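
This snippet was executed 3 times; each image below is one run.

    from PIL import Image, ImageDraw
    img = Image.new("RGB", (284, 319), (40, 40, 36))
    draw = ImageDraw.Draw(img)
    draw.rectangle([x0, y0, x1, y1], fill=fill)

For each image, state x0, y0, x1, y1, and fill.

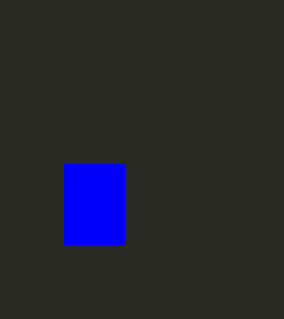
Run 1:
x0 = 64
y0 = 164
x1 = 124
y1 = 244
fill = 'blue'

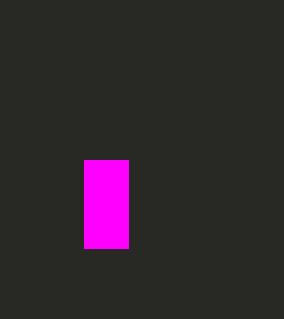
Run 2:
x0 = 84, y0 = 160, x1 = 128, y1 = 248, fill = 'magenta'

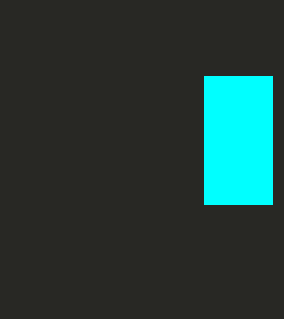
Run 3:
x0 = 204, y0 = 76, x1 = 272, y1 = 204, fill = 'cyan'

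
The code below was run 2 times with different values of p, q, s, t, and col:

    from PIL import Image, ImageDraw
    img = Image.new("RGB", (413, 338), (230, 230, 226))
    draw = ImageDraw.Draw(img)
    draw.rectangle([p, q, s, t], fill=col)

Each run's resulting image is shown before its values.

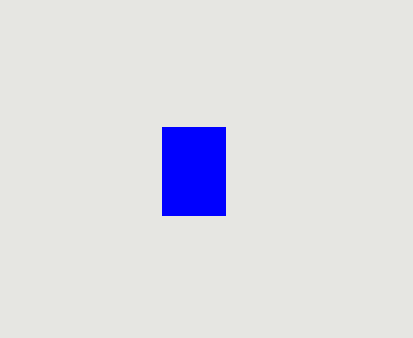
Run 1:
p = 162; q = 127; s = 225; t = 215; col = 'blue'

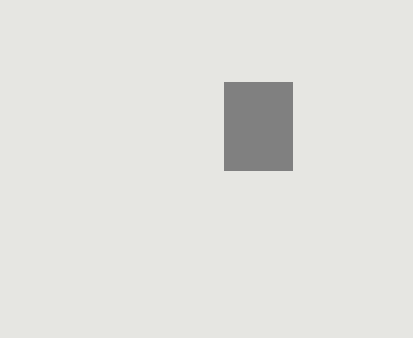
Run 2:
p = 224, q = 82, s = 292, t = 170, col = 'gray'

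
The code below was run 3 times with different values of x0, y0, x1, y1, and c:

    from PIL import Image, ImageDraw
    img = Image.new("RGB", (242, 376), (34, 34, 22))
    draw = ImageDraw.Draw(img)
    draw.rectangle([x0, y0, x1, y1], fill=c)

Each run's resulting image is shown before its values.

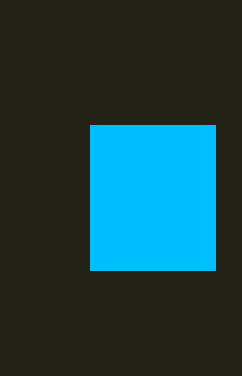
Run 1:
x0 = 90, y0 = 125, x1 = 215, y1 = 270, c = 'deepskyblue'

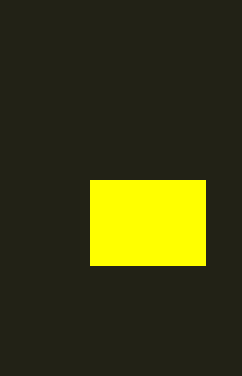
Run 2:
x0 = 90
y0 = 180
x1 = 205
y1 = 265
c = 'yellow'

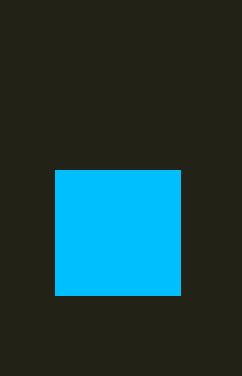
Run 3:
x0 = 55, y0 = 170, x1 = 180, y1 = 295, c = 'deepskyblue'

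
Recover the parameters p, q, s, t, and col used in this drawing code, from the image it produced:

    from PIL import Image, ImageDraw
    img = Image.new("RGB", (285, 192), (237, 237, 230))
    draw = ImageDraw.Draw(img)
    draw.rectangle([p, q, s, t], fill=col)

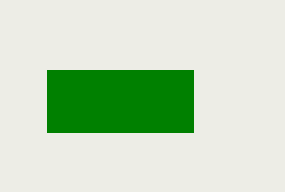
p = 47, q = 70, s = 193, t = 132, col = 'green'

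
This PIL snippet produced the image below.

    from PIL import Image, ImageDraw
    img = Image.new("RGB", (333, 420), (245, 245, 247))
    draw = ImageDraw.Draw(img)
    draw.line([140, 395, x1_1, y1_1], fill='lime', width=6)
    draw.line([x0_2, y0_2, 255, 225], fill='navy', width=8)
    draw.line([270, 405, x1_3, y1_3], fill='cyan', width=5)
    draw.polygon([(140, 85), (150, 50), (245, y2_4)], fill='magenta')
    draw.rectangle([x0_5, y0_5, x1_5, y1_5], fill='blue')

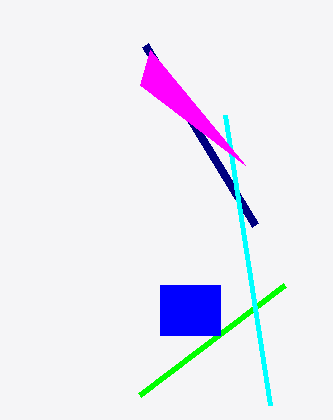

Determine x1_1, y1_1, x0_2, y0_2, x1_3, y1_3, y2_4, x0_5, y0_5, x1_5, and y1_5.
x1_1 = 285, y1_1 = 285, x0_2 = 145, y0_2 = 45, x1_3 = 225, y1_3 = 115, y2_4 = 165, x0_5 = 160, y0_5 = 285, x1_5 = 220, y1_5 = 335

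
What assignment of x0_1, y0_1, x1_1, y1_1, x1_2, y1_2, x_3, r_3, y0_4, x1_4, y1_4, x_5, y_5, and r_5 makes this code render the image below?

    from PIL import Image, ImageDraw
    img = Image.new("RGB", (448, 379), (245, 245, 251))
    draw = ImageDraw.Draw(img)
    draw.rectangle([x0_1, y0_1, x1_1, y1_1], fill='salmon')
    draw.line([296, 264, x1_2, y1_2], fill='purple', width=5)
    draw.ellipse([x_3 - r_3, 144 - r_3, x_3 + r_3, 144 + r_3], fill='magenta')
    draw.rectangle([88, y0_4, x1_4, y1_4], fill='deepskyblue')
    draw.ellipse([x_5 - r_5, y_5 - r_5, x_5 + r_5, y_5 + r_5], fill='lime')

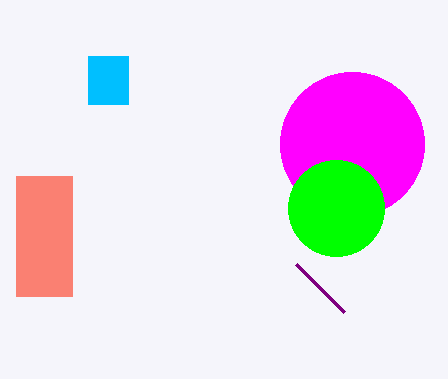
x0_1 = 16; y0_1 = 176; x1_1 = 72; y1_1 = 296; x1_2 = 344; y1_2 = 312; x_3 = 352; r_3 = 72; y0_4 = 56; x1_4 = 128; y1_4 = 104; x_5 = 336; y_5 = 208; r_5 = 48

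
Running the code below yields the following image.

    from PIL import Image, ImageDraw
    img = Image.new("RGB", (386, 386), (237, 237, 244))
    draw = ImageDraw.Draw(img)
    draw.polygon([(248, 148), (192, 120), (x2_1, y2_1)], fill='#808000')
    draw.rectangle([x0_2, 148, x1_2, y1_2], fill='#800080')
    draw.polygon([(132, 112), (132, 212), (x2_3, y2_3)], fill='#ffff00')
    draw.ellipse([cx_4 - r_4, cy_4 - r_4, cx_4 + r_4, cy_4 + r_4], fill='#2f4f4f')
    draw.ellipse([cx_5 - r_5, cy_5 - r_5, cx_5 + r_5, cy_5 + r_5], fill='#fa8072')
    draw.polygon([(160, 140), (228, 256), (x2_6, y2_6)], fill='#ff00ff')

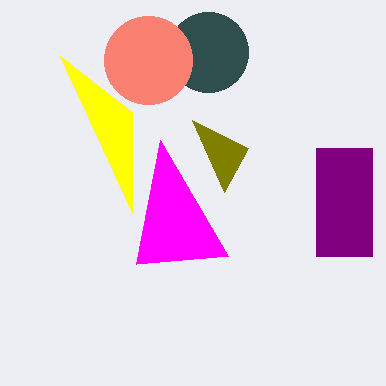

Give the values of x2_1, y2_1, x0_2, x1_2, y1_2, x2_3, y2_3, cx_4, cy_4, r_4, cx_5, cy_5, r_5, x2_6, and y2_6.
x2_1 = 224, y2_1 = 192, x0_2 = 316, x1_2 = 372, y1_2 = 256, x2_3 = 60, y2_3 = 56, cx_4 = 208, cy_4 = 52, r_4 = 40, cx_5 = 148, cy_5 = 60, r_5 = 44, x2_6 = 136, y2_6 = 264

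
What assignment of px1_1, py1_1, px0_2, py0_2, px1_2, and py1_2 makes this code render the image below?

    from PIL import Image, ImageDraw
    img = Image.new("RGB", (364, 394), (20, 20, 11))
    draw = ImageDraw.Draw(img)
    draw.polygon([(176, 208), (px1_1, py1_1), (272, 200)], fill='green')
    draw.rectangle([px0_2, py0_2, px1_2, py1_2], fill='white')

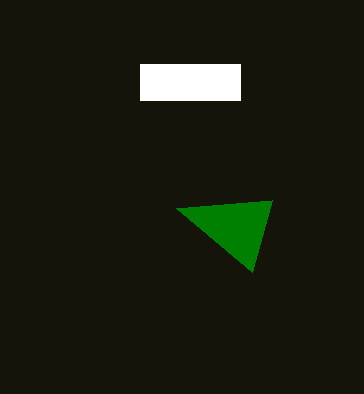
px1_1 = 252, py1_1 = 272, px0_2 = 140, py0_2 = 64, px1_2 = 240, py1_2 = 100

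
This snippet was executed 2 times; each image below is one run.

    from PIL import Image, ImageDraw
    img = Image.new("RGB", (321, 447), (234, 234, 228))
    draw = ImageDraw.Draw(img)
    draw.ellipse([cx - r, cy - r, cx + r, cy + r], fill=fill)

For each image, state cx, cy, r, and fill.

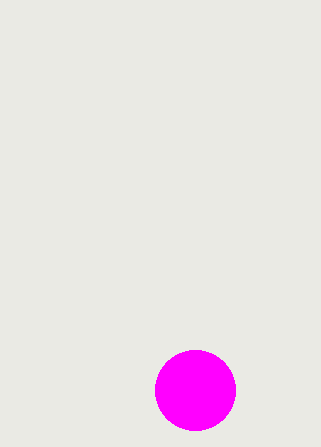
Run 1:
cx = 195, cy = 390, r = 40, fill = 'magenta'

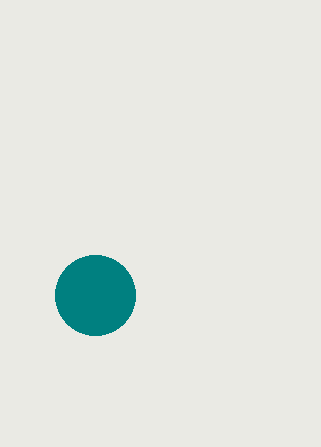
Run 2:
cx = 95, cy = 295, r = 40, fill = 'teal'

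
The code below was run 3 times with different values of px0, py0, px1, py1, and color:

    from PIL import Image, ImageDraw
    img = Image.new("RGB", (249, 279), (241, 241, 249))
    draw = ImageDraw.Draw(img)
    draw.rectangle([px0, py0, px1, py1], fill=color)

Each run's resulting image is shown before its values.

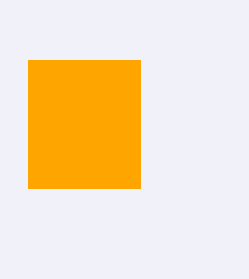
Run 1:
px0 = 28
py0 = 60
px1 = 140
py1 = 188
color = 'orange'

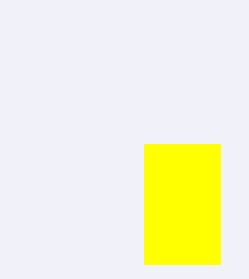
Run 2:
px0 = 144; py0 = 144; px1 = 220; py1 = 264; color = 'yellow'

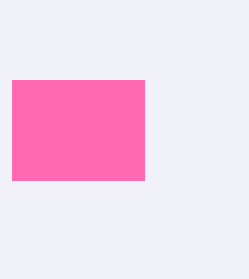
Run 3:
px0 = 12, py0 = 80, px1 = 144, py1 = 180, color = 'hotpink'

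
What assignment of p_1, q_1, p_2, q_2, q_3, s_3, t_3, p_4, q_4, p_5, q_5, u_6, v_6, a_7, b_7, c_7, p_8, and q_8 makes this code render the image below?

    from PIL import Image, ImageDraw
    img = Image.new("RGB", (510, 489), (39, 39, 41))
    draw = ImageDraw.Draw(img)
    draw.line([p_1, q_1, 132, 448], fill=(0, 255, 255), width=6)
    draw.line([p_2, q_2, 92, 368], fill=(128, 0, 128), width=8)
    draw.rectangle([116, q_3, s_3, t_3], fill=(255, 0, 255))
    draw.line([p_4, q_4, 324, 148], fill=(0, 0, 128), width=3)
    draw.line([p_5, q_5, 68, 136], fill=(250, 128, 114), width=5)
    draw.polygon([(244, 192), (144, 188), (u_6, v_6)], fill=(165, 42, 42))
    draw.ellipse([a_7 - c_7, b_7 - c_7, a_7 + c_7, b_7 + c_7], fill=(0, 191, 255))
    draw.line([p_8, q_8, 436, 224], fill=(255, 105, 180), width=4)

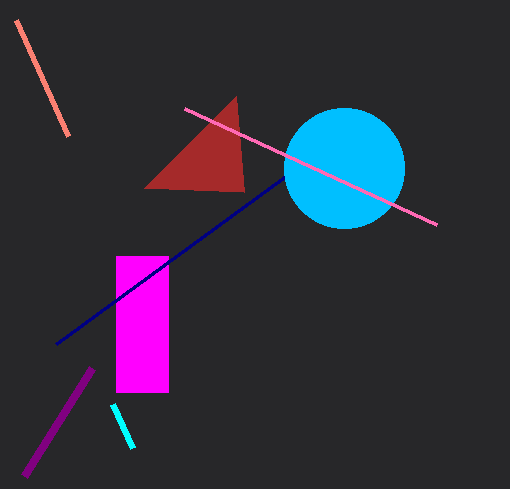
p_1 = 112
q_1 = 404
p_2 = 24
q_2 = 476
q_3 = 256
s_3 = 168
t_3 = 392
p_4 = 56
q_4 = 344
p_5 = 16
q_5 = 20
u_6 = 236
v_6 = 96
a_7 = 344
b_7 = 168
c_7 = 60
p_8 = 184
q_8 = 108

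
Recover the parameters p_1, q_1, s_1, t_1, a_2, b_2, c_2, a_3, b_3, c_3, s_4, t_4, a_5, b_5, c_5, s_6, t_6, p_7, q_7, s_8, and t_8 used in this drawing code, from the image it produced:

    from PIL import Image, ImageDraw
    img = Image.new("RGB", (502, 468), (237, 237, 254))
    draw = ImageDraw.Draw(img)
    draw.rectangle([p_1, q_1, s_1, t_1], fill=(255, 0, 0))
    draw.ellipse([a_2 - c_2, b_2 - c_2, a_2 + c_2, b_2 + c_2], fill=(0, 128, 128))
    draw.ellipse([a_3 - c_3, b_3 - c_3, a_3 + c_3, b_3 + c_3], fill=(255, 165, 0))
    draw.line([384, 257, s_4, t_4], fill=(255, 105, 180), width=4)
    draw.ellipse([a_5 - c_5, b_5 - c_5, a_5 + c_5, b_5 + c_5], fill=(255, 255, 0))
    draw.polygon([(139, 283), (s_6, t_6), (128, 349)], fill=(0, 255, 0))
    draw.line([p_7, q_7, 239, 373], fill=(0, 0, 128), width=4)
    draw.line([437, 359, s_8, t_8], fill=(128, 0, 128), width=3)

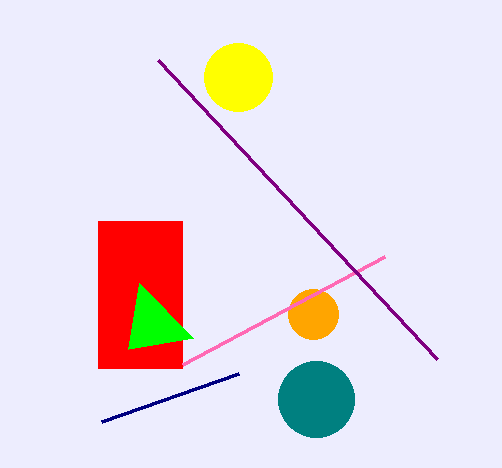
p_1 = 98; q_1 = 221; s_1 = 182; t_1 = 368; a_2 = 316; b_2 = 399; c_2 = 38; a_3 = 313; b_3 = 314; c_3 = 25; s_4 = 182; t_4 = 365; a_5 = 238; b_5 = 77; c_5 = 34; s_6 = 193; t_6 = 338; p_7 = 102; q_7 = 421; s_8 = 158; t_8 = 60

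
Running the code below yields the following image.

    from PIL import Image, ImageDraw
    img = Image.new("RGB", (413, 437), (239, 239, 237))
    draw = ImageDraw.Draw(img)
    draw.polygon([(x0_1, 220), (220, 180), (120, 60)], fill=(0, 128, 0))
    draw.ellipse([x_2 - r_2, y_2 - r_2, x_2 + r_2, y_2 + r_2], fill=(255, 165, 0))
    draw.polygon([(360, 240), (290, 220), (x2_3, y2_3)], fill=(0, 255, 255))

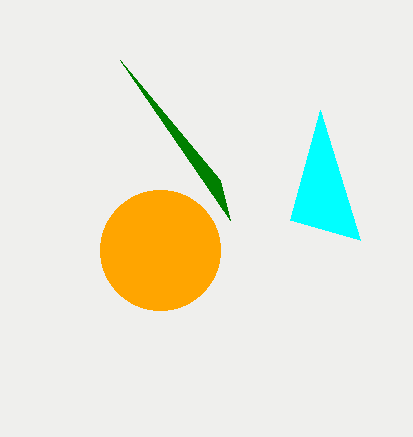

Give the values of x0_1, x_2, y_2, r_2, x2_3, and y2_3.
x0_1 = 230
x_2 = 160
y_2 = 250
r_2 = 60
x2_3 = 320
y2_3 = 110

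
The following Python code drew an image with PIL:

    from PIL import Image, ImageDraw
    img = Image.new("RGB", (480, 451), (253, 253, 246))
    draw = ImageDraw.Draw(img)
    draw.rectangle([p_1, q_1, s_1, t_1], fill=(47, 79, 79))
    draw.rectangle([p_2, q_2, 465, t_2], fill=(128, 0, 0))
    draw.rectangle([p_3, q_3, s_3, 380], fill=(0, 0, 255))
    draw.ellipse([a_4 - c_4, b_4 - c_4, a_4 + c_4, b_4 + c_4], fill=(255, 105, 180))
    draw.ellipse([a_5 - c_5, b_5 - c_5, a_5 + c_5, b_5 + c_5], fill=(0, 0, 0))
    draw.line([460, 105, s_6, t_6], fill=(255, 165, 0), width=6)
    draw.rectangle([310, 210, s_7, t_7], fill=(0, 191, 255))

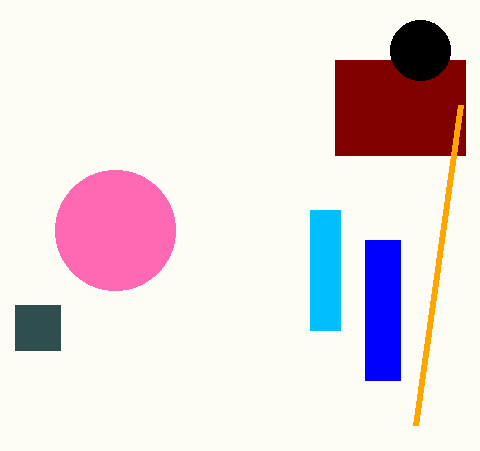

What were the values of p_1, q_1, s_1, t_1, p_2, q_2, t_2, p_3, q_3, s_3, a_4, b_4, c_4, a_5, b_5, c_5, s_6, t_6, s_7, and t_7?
p_1 = 15
q_1 = 305
s_1 = 60
t_1 = 350
p_2 = 335
q_2 = 60
t_2 = 155
p_3 = 365
q_3 = 240
s_3 = 400
a_4 = 115
b_4 = 230
c_4 = 60
a_5 = 420
b_5 = 50
c_5 = 30
s_6 = 415
t_6 = 425
s_7 = 340
t_7 = 330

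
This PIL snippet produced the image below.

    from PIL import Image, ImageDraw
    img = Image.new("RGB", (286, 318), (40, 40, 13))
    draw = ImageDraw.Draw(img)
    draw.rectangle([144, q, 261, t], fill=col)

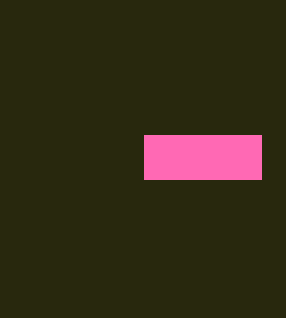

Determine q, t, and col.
q = 135
t = 179
col = 'hotpink'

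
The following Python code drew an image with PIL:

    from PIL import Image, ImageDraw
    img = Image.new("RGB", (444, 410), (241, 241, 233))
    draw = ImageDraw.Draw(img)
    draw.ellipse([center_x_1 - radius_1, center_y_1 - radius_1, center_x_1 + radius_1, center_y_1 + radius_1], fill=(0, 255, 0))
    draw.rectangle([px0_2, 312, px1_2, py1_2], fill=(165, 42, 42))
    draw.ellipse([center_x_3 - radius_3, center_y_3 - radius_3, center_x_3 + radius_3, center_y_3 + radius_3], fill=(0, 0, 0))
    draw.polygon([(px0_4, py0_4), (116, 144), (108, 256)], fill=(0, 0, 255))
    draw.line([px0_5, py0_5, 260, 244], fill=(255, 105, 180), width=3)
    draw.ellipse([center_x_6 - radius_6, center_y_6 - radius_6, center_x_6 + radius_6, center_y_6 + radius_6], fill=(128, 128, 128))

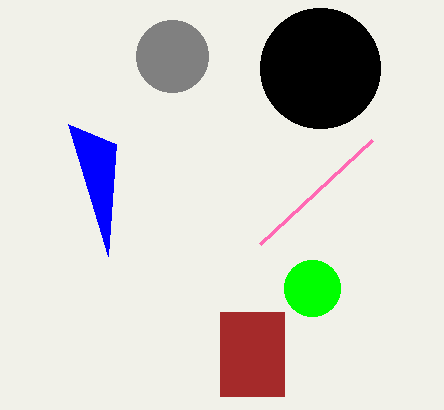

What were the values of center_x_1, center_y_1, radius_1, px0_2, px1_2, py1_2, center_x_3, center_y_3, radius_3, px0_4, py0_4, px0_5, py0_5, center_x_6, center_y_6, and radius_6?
center_x_1 = 312
center_y_1 = 288
radius_1 = 28
px0_2 = 220
px1_2 = 284
py1_2 = 396
center_x_3 = 320
center_y_3 = 68
radius_3 = 60
px0_4 = 68
py0_4 = 124
px0_5 = 372
py0_5 = 140
center_x_6 = 172
center_y_6 = 56
radius_6 = 36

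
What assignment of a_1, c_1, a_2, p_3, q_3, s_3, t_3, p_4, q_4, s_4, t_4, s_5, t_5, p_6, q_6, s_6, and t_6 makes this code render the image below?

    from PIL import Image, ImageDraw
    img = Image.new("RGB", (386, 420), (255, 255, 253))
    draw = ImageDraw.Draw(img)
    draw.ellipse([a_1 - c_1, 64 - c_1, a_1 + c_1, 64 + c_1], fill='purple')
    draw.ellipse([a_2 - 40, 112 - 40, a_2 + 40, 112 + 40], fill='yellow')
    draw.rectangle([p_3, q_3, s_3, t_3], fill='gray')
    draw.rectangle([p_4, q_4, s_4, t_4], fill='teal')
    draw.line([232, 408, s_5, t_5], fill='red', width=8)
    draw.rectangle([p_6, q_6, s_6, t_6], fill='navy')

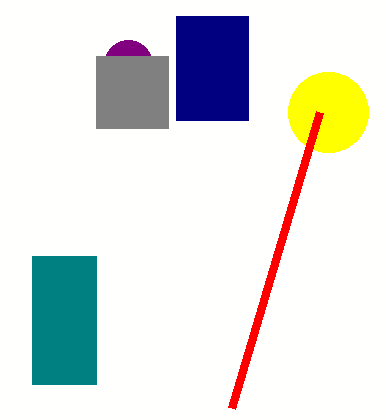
a_1 = 128; c_1 = 24; a_2 = 328; p_3 = 96; q_3 = 56; s_3 = 168; t_3 = 128; p_4 = 32; q_4 = 256; s_4 = 96; t_4 = 384; s_5 = 320; t_5 = 112; p_6 = 176; q_6 = 16; s_6 = 248; t_6 = 120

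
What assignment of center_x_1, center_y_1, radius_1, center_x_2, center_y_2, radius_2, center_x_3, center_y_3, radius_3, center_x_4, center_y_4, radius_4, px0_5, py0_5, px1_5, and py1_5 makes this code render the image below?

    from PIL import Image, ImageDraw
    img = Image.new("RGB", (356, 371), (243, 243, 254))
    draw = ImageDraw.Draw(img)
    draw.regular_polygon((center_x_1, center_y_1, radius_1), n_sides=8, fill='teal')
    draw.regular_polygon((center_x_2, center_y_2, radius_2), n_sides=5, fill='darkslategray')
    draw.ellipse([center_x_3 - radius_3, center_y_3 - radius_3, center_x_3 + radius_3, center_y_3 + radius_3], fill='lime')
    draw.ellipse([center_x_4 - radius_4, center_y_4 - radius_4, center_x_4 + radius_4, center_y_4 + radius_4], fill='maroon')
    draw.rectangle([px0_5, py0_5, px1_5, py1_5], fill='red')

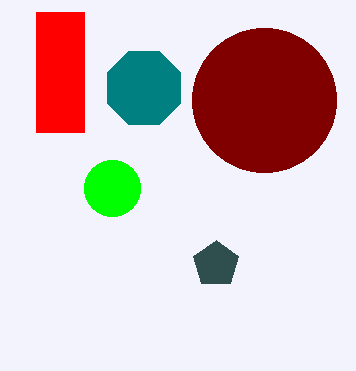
center_x_1 = 144; center_y_1 = 88; radius_1 = 40; center_x_2 = 216; center_y_2 = 264; radius_2 = 24; center_x_3 = 112; center_y_3 = 188; radius_3 = 28; center_x_4 = 264; center_y_4 = 100; radius_4 = 72; px0_5 = 36; py0_5 = 12; px1_5 = 84; py1_5 = 132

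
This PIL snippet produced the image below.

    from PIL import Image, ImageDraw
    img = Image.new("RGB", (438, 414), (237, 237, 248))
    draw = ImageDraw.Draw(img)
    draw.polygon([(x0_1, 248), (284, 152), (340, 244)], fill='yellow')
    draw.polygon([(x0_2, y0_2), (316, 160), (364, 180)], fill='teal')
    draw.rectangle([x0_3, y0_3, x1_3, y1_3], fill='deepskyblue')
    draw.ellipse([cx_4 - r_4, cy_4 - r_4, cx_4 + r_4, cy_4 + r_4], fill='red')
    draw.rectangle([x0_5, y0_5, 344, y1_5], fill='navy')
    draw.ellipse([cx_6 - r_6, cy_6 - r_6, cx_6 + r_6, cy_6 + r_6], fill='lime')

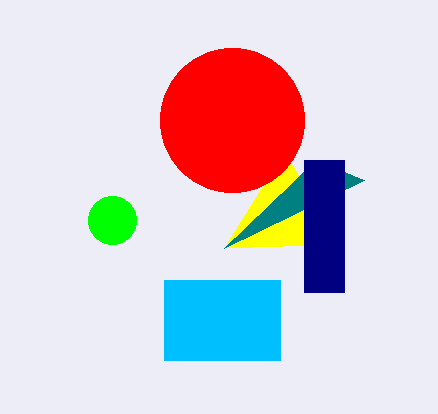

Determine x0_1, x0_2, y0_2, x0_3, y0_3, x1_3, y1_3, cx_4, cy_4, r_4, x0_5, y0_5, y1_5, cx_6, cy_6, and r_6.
x0_1 = 224
x0_2 = 224
y0_2 = 248
x0_3 = 164
y0_3 = 280
x1_3 = 280
y1_3 = 360
cx_4 = 232
cy_4 = 120
r_4 = 72
x0_5 = 304
y0_5 = 160
y1_5 = 292
cx_6 = 112
cy_6 = 220
r_6 = 24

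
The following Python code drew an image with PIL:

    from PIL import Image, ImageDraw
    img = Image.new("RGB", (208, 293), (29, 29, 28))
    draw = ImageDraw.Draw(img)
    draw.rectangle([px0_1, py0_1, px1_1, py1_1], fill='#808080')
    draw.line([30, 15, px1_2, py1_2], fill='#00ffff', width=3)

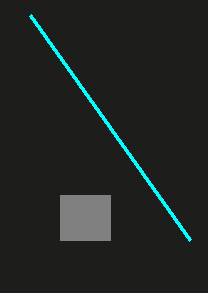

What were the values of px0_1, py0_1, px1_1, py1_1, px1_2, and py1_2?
px0_1 = 60; py0_1 = 195; px1_1 = 110; py1_1 = 240; px1_2 = 190; py1_2 = 240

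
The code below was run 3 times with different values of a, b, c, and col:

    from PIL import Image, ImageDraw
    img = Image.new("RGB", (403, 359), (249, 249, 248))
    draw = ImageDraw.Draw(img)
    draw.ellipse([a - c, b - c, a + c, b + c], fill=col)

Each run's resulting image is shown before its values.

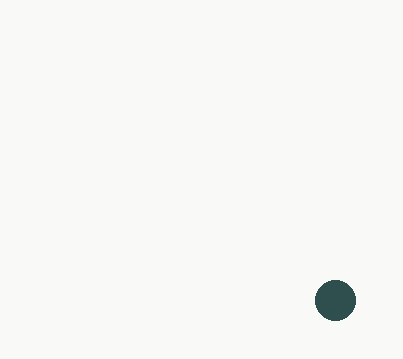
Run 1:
a = 335, b = 300, c = 20, col = 'darkslategray'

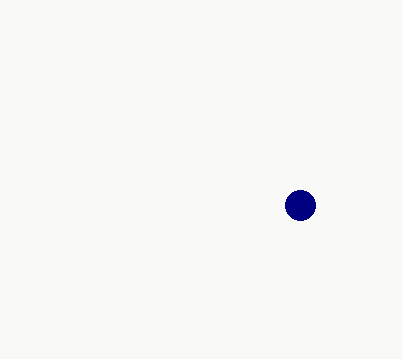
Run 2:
a = 300; b = 205; c = 15; col = 'navy'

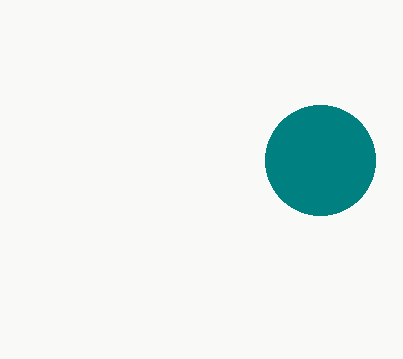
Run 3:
a = 320
b = 160
c = 55
col = 'teal'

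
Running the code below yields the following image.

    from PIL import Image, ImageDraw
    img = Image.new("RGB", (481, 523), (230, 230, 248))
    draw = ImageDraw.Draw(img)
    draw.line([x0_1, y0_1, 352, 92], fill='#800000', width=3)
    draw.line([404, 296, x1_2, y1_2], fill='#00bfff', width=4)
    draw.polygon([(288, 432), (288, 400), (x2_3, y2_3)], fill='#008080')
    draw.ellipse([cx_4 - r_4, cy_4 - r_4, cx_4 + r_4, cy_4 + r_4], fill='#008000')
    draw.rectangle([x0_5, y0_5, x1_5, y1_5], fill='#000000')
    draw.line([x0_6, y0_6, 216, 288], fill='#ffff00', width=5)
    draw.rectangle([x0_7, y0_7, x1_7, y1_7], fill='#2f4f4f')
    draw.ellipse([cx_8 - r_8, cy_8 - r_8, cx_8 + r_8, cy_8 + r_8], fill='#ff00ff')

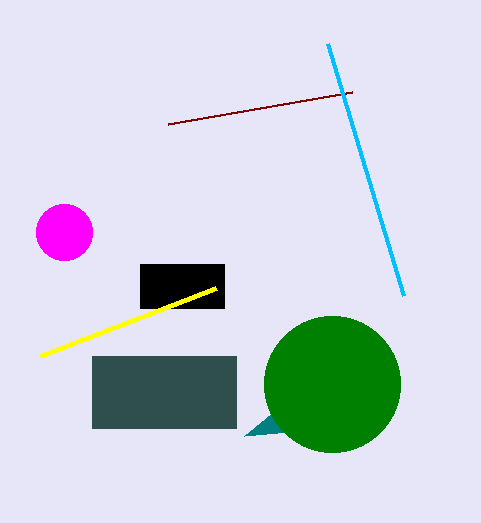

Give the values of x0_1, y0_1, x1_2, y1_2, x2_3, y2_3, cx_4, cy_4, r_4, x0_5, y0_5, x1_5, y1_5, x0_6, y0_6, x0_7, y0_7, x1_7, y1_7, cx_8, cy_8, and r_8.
x0_1 = 168; y0_1 = 124; x1_2 = 328; y1_2 = 44; x2_3 = 244; y2_3 = 436; cx_4 = 332; cy_4 = 384; r_4 = 68; x0_5 = 140; y0_5 = 264; x1_5 = 224; y1_5 = 308; x0_6 = 40; y0_6 = 356; x0_7 = 92; y0_7 = 356; x1_7 = 236; y1_7 = 428; cx_8 = 64; cy_8 = 232; r_8 = 28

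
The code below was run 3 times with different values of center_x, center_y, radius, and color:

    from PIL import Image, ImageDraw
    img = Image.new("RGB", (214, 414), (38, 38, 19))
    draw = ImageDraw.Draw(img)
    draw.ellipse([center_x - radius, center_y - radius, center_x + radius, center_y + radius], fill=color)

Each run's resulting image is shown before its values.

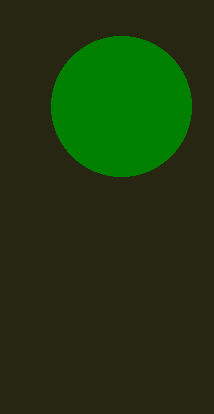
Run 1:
center_x = 121
center_y = 106
radius = 70
color = 'green'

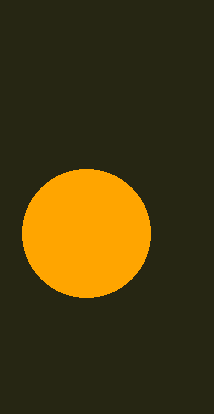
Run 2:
center_x = 86
center_y = 233
radius = 64
color = 'orange'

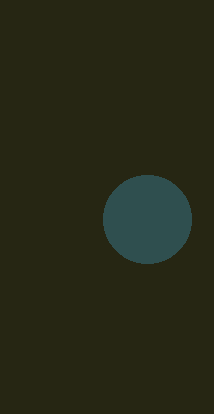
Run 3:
center_x = 147; center_y = 219; radius = 44; color = 'darkslategray'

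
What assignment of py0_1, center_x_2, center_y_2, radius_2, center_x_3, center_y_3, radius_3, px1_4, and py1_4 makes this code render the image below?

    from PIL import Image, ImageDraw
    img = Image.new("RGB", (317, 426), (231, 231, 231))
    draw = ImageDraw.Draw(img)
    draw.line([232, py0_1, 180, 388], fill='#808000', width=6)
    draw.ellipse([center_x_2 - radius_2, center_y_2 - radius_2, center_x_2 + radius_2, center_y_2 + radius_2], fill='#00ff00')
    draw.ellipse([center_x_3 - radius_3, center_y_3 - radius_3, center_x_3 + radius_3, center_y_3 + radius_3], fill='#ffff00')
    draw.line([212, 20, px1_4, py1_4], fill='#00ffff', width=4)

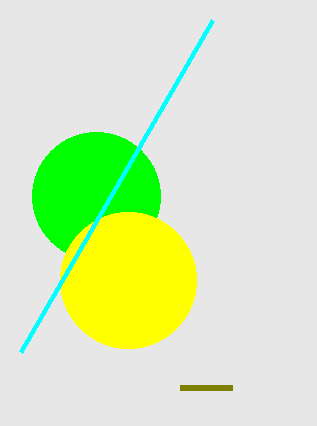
py0_1 = 388
center_x_2 = 96
center_y_2 = 196
radius_2 = 64
center_x_3 = 128
center_y_3 = 280
radius_3 = 68
px1_4 = 20
py1_4 = 352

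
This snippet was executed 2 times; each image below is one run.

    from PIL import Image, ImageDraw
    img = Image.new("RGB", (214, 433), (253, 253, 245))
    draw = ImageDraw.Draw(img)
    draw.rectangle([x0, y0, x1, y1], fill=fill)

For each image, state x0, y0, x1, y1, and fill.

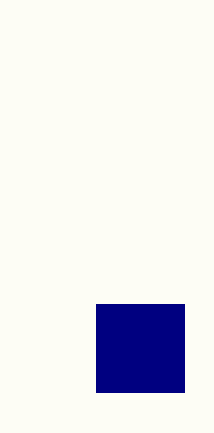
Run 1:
x0 = 96; y0 = 304; x1 = 184; y1 = 392; fill = 'navy'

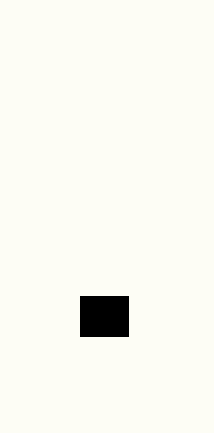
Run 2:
x0 = 80; y0 = 296; x1 = 128; y1 = 336; fill = 'black'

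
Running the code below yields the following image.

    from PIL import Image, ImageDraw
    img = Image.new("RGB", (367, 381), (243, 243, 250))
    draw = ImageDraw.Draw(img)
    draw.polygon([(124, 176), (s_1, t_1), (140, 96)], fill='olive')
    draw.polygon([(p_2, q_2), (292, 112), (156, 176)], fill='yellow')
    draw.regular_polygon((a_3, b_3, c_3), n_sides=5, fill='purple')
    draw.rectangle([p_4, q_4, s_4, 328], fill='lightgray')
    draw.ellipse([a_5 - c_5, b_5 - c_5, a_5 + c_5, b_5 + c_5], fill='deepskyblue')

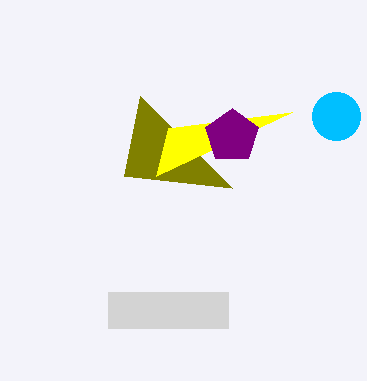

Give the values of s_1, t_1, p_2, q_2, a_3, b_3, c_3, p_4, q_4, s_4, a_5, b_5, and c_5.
s_1 = 232
t_1 = 188
p_2 = 168
q_2 = 128
a_3 = 232
b_3 = 136
c_3 = 28
p_4 = 108
q_4 = 292
s_4 = 228
a_5 = 336
b_5 = 116
c_5 = 24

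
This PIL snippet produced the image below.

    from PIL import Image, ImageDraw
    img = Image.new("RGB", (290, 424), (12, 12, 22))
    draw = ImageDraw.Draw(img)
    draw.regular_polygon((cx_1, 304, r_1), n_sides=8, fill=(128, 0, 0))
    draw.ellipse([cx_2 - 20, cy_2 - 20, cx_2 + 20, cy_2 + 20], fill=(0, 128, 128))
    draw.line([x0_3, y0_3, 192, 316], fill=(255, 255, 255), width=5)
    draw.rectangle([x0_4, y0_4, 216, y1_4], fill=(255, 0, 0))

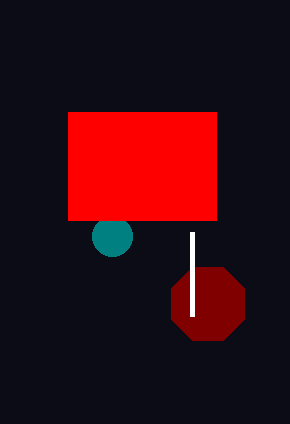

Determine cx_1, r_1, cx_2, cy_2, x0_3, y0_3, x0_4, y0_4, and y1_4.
cx_1 = 208; r_1 = 40; cx_2 = 112; cy_2 = 236; x0_3 = 192; y0_3 = 232; x0_4 = 68; y0_4 = 112; y1_4 = 220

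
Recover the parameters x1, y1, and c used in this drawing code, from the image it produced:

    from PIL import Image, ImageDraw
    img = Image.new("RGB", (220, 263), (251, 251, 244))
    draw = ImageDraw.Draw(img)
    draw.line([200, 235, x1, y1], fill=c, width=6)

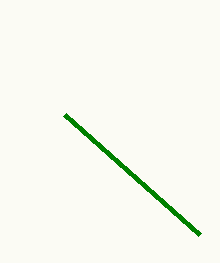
x1 = 65, y1 = 115, c = 'green'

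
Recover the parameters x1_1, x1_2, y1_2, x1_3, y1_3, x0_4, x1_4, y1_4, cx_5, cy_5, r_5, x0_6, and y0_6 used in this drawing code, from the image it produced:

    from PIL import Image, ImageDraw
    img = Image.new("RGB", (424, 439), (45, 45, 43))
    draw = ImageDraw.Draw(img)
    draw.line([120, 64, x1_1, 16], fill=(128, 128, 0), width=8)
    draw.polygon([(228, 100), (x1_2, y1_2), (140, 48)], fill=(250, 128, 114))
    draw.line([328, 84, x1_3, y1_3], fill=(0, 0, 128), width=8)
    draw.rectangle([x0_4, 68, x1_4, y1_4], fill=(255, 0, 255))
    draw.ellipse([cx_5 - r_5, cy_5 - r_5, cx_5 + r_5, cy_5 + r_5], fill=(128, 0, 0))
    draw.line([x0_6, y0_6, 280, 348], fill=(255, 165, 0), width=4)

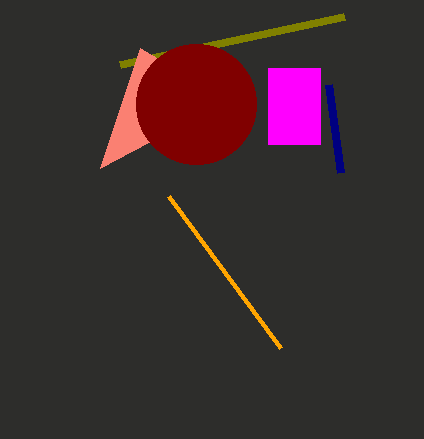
x1_1 = 344
x1_2 = 100
y1_2 = 168
x1_3 = 340
y1_3 = 172
x0_4 = 268
x1_4 = 320
y1_4 = 144
cx_5 = 196
cy_5 = 104
r_5 = 60
x0_6 = 168
y0_6 = 196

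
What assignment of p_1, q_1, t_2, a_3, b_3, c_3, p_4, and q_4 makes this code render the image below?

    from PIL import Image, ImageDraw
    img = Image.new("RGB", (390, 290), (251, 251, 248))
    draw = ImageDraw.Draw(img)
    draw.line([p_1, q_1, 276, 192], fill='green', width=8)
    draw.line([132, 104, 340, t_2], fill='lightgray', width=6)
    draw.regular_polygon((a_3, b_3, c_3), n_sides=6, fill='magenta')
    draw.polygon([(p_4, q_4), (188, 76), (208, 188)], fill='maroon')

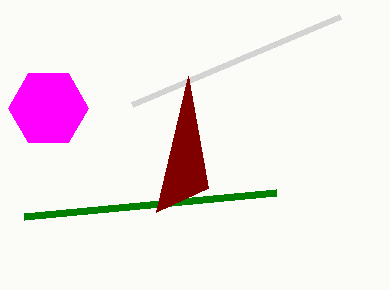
p_1 = 24, q_1 = 216, t_2 = 16, a_3 = 48, b_3 = 108, c_3 = 40, p_4 = 156, q_4 = 212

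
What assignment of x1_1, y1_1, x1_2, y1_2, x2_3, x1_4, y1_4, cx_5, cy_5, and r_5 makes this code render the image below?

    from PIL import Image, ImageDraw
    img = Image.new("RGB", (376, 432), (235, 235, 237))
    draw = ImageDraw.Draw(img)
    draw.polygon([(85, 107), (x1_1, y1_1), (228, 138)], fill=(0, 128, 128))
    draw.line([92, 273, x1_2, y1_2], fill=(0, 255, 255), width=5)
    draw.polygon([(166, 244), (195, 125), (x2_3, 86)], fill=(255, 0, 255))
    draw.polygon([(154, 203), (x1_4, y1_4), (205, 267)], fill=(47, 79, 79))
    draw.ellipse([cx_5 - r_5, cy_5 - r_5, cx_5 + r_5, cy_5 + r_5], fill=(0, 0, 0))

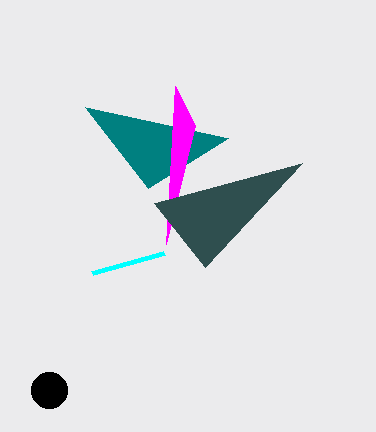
x1_1 = 148, y1_1 = 188, x1_2 = 164, y1_2 = 253, x2_3 = 175, x1_4 = 302, y1_4 = 163, cx_5 = 49, cy_5 = 390, r_5 = 18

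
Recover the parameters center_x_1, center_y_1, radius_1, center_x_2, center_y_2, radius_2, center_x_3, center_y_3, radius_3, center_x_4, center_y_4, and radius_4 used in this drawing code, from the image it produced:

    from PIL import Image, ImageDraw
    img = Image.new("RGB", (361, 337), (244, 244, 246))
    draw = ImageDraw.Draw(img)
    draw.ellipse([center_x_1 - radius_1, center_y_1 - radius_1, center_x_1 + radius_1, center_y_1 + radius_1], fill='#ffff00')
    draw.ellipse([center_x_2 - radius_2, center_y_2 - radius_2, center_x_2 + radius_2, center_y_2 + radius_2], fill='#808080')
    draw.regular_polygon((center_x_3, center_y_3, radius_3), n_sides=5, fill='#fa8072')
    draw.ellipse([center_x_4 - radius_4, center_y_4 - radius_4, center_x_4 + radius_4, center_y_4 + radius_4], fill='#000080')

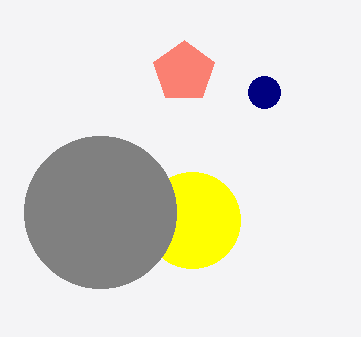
center_x_1 = 192, center_y_1 = 220, radius_1 = 48, center_x_2 = 100, center_y_2 = 212, radius_2 = 76, center_x_3 = 184, center_y_3 = 72, radius_3 = 32, center_x_4 = 264, center_y_4 = 92, radius_4 = 16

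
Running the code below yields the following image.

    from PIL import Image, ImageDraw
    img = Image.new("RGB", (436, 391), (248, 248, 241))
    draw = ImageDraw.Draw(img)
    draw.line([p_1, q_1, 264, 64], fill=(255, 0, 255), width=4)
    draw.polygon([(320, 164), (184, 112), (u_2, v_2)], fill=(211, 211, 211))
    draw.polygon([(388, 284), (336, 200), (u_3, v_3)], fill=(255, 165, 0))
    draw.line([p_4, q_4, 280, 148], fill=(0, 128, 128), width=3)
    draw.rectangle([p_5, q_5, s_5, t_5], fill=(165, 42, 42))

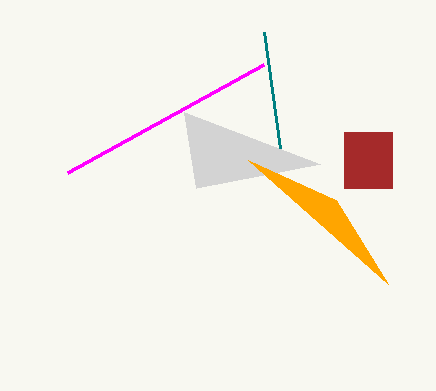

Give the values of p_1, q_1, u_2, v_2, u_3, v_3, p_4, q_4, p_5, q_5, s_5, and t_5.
p_1 = 68; q_1 = 172; u_2 = 196; v_2 = 188; u_3 = 248; v_3 = 160; p_4 = 264; q_4 = 32; p_5 = 344; q_5 = 132; s_5 = 392; t_5 = 188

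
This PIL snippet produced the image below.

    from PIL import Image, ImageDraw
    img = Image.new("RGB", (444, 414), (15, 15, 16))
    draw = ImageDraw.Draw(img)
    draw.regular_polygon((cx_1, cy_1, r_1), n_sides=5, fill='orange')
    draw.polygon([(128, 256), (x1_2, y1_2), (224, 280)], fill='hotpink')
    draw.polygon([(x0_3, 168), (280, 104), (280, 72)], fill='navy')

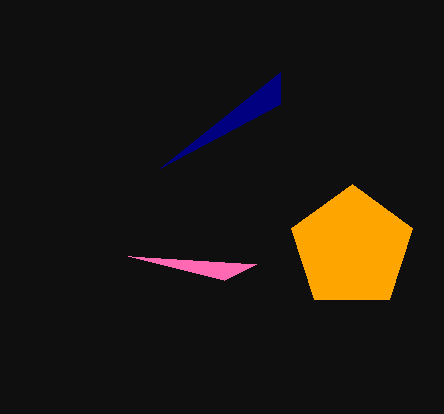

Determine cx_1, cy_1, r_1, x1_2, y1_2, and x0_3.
cx_1 = 352
cy_1 = 248
r_1 = 64
x1_2 = 256
y1_2 = 264
x0_3 = 160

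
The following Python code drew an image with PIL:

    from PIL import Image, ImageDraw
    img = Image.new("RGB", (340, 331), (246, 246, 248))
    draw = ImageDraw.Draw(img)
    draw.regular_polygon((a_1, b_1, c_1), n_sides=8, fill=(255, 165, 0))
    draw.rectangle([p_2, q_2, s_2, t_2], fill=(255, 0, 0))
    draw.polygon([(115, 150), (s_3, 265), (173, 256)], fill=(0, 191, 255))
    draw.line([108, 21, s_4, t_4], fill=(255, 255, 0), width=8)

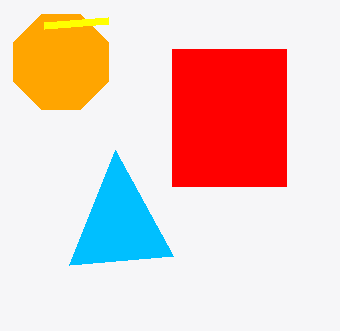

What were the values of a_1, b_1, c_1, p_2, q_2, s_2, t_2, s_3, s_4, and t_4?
a_1 = 61; b_1 = 62; c_1 = 51; p_2 = 172; q_2 = 49; s_2 = 286; t_2 = 186; s_3 = 69; s_4 = 44; t_4 = 26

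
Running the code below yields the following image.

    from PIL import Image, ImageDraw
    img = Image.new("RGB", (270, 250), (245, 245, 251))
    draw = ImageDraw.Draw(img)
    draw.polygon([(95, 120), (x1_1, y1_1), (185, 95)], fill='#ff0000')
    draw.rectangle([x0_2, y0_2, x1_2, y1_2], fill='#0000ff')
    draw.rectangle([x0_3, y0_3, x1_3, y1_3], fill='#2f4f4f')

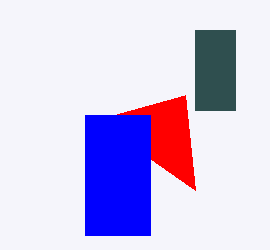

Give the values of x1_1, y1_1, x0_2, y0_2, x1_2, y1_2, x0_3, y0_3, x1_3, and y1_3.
x1_1 = 195
y1_1 = 190
x0_2 = 85
y0_2 = 115
x1_2 = 150
y1_2 = 235
x0_3 = 195
y0_3 = 30
x1_3 = 235
y1_3 = 110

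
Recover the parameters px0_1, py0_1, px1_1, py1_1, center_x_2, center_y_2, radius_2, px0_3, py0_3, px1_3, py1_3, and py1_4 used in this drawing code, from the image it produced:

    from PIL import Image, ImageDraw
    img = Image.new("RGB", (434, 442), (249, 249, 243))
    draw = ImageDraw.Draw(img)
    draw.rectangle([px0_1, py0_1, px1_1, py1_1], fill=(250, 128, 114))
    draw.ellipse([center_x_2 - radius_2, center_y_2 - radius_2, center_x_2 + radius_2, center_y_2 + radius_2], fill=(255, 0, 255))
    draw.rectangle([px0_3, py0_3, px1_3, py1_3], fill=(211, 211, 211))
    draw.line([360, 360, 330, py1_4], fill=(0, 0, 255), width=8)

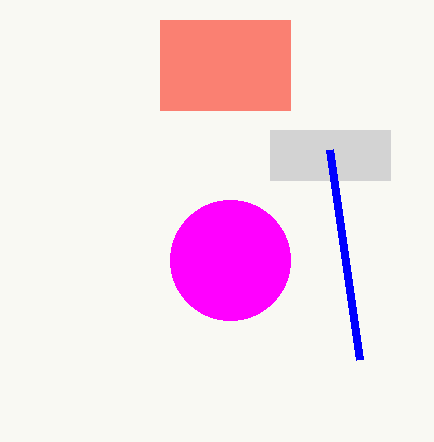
px0_1 = 160; py0_1 = 20; px1_1 = 290; py1_1 = 110; center_x_2 = 230; center_y_2 = 260; radius_2 = 60; px0_3 = 270; py0_3 = 130; px1_3 = 390; py1_3 = 180; py1_4 = 150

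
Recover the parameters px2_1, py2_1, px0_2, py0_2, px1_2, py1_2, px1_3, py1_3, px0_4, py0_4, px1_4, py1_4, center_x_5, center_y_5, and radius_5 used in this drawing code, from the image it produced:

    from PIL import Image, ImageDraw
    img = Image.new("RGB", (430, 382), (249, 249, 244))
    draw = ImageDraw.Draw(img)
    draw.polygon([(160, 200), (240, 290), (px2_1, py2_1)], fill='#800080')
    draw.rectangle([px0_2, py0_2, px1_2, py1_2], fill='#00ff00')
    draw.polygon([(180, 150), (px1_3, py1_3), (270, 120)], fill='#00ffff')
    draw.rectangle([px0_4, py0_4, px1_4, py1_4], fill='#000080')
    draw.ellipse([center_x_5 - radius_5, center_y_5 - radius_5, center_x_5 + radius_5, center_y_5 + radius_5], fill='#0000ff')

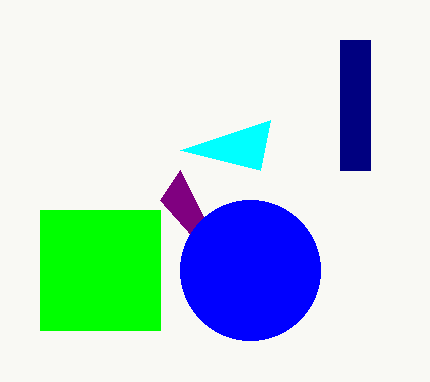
px2_1 = 180, py2_1 = 170, px0_2 = 40, py0_2 = 210, px1_2 = 160, py1_2 = 330, px1_3 = 260, py1_3 = 170, px0_4 = 340, py0_4 = 40, px1_4 = 370, py1_4 = 170, center_x_5 = 250, center_y_5 = 270, radius_5 = 70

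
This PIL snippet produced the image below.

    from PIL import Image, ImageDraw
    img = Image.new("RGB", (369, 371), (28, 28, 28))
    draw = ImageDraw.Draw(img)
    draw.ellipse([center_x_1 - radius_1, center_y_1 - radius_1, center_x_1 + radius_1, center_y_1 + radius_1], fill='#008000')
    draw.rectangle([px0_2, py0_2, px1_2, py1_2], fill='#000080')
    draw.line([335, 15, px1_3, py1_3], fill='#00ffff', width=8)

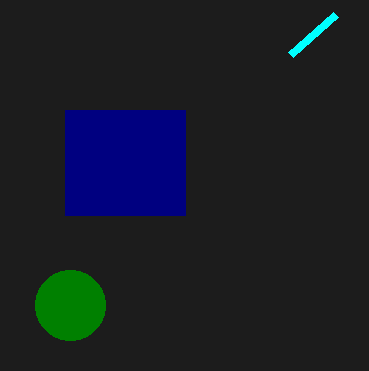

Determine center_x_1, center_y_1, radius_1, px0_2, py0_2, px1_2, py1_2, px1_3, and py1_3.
center_x_1 = 70; center_y_1 = 305; radius_1 = 35; px0_2 = 65; py0_2 = 110; px1_2 = 185; py1_2 = 215; px1_3 = 290; py1_3 = 55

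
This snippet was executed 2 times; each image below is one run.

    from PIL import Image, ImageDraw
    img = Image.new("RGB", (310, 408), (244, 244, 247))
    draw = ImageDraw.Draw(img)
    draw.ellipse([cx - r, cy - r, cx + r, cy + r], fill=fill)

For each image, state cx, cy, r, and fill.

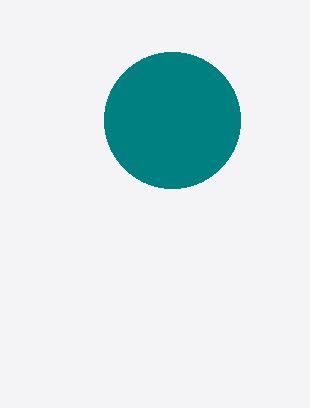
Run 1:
cx = 172
cy = 120
r = 68
fill = 'teal'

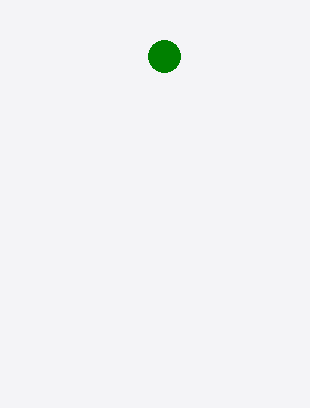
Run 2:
cx = 164, cy = 56, r = 16, fill = 'green'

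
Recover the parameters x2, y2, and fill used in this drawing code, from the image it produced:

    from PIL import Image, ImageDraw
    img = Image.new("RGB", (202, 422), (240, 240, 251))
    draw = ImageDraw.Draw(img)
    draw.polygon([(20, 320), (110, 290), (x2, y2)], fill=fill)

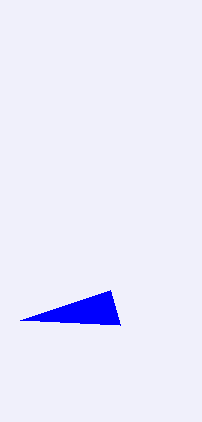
x2 = 120, y2 = 325, fill = 'blue'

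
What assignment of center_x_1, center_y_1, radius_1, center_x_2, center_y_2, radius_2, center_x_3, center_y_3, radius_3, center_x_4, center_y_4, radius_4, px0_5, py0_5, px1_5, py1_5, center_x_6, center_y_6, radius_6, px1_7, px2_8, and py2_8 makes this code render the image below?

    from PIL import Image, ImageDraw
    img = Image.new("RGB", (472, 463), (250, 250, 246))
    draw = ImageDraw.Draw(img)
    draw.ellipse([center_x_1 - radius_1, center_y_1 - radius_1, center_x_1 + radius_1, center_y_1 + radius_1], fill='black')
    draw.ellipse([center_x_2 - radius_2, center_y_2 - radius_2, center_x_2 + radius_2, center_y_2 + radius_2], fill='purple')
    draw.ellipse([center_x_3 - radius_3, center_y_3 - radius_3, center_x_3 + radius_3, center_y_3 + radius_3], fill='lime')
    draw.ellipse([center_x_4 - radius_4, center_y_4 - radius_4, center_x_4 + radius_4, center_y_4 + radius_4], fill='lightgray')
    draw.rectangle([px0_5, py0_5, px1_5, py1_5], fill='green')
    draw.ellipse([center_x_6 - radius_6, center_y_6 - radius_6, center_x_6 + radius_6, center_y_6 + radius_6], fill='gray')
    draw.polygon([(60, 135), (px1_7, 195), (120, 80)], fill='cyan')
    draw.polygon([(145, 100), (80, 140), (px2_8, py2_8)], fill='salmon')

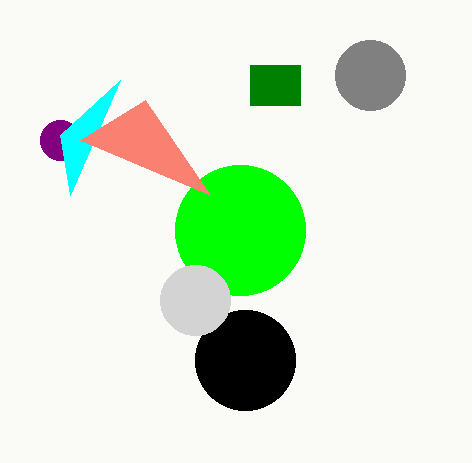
center_x_1 = 245; center_y_1 = 360; radius_1 = 50; center_x_2 = 60; center_y_2 = 140; radius_2 = 20; center_x_3 = 240; center_y_3 = 230; radius_3 = 65; center_x_4 = 195; center_y_4 = 300; radius_4 = 35; px0_5 = 250; py0_5 = 65; px1_5 = 300; py1_5 = 105; center_x_6 = 370; center_y_6 = 75; radius_6 = 35; px1_7 = 70; px2_8 = 210; py2_8 = 195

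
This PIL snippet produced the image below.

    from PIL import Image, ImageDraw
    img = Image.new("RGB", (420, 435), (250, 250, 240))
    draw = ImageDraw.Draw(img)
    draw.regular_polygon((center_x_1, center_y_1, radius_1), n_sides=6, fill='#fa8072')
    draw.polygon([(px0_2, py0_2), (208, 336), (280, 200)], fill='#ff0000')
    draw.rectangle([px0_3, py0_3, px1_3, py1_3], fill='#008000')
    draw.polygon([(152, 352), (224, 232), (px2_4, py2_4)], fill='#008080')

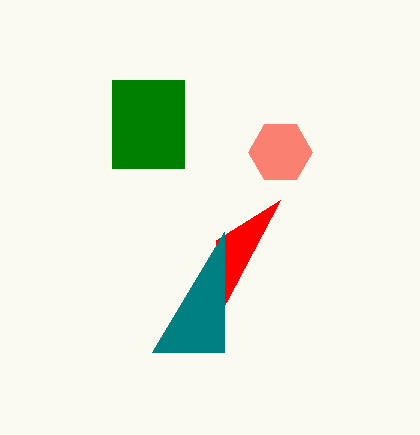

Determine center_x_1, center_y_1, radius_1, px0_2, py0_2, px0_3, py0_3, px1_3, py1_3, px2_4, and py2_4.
center_x_1 = 280, center_y_1 = 152, radius_1 = 32, px0_2 = 216, py0_2 = 240, px0_3 = 112, py0_3 = 80, px1_3 = 184, py1_3 = 168, px2_4 = 224, py2_4 = 352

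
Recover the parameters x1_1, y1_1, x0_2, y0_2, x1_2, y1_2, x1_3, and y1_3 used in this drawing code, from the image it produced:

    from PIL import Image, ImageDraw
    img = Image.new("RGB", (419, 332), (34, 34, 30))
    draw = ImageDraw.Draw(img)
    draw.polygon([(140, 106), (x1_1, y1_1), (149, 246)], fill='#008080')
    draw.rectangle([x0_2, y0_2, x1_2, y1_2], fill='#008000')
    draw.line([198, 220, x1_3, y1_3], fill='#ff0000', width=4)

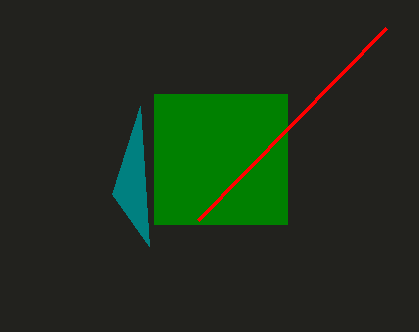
x1_1 = 112
y1_1 = 194
x0_2 = 154
y0_2 = 94
x1_2 = 287
y1_2 = 224
x1_3 = 386
y1_3 = 28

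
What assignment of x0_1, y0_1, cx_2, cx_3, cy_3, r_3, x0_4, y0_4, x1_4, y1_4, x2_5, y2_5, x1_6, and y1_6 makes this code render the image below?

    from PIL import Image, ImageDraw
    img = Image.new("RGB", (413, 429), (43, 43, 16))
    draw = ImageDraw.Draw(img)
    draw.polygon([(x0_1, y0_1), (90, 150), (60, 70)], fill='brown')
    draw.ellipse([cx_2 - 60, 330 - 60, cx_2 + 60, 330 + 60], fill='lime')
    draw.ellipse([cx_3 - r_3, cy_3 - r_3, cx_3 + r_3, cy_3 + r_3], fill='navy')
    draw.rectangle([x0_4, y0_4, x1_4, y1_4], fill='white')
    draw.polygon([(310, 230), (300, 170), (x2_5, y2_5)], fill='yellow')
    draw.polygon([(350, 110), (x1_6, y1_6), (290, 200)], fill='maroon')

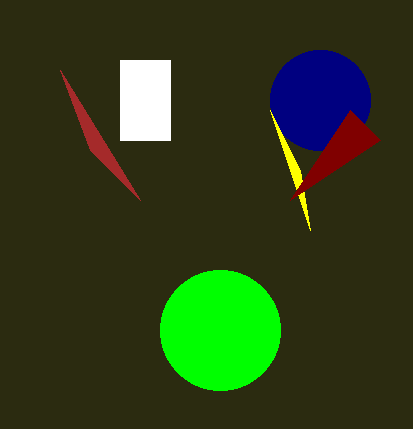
x0_1 = 140; y0_1 = 200; cx_2 = 220; cx_3 = 320; cy_3 = 100; r_3 = 50; x0_4 = 120; y0_4 = 60; x1_4 = 170; y1_4 = 140; x2_5 = 270; y2_5 = 110; x1_6 = 380; y1_6 = 140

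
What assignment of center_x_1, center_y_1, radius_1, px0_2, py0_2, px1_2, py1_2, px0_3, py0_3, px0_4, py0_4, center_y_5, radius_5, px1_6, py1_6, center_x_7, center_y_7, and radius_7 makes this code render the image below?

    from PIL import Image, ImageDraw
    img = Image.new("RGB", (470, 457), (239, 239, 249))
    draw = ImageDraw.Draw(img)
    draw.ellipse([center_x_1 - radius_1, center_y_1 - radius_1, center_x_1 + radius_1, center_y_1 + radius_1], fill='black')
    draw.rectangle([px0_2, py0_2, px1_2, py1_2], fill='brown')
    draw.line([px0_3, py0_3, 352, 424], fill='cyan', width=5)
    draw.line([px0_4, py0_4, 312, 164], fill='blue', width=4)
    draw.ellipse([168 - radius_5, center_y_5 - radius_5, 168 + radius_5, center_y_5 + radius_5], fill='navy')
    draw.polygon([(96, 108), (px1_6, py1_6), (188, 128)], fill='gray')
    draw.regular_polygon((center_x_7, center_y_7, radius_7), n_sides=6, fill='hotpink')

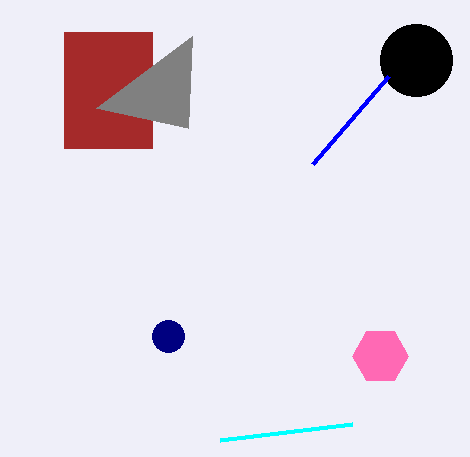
center_x_1 = 416; center_y_1 = 60; radius_1 = 36; px0_2 = 64; py0_2 = 32; px1_2 = 152; py1_2 = 148; px0_3 = 220; py0_3 = 440; px0_4 = 388; py0_4 = 76; center_y_5 = 336; radius_5 = 16; px1_6 = 192; py1_6 = 36; center_x_7 = 380; center_y_7 = 356; radius_7 = 28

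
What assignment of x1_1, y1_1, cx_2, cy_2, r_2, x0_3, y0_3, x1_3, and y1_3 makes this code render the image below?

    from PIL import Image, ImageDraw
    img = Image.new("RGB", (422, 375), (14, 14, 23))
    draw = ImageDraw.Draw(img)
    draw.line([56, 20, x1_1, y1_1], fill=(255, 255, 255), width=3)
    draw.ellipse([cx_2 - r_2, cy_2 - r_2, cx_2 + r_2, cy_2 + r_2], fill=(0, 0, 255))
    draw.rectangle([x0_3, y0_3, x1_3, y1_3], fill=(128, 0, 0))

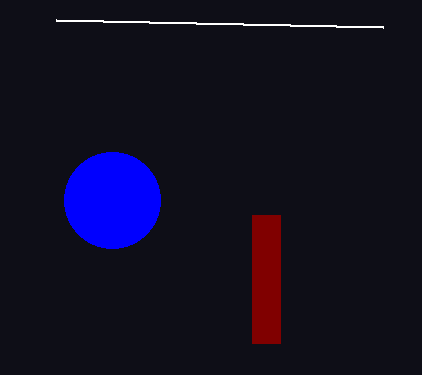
x1_1 = 383
y1_1 = 27
cx_2 = 112
cy_2 = 200
r_2 = 48
x0_3 = 252
y0_3 = 215
x1_3 = 280
y1_3 = 343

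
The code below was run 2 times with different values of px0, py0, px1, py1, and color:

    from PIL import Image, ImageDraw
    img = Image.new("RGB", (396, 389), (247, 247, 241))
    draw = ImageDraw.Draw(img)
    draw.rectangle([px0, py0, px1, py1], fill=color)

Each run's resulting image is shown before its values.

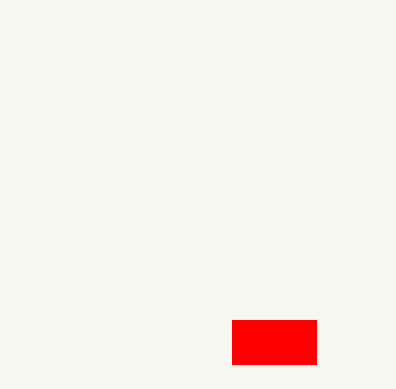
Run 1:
px0 = 232, py0 = 320, px1 = 316, py1 = 364, color = 'red'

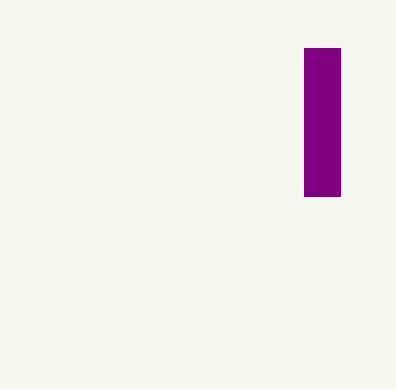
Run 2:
px0 = 304; py0 = 48; px1 = 340; py1 = 196; color = 'purple'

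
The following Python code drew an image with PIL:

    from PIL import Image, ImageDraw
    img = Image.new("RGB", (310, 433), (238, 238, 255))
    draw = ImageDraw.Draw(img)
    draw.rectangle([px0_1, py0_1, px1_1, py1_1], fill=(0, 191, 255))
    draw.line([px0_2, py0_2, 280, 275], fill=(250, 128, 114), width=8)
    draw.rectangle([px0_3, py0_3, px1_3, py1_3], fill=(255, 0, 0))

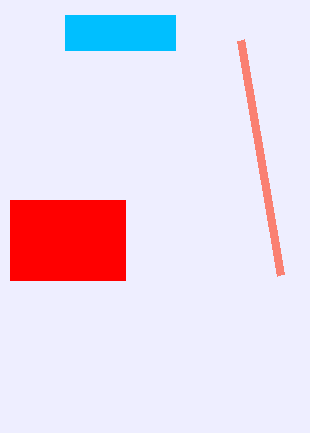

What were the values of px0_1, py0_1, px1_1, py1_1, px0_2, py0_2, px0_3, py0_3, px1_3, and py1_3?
px0_1 = 65, py0_1 = 15, px1_1 = 175, py1_1 = 50, px0_2 = 240, py0_2 = 40, px0_3 = 10, py0_3 = 200, px1_3 = 125, py1_3 = 280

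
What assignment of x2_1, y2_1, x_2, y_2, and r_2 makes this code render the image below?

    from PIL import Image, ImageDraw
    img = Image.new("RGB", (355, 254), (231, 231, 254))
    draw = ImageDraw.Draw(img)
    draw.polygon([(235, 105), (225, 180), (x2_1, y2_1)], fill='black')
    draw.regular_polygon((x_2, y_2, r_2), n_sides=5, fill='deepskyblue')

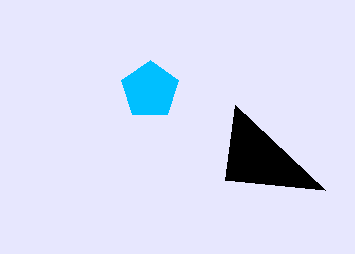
x2_1 = 325; y2_1 = 190; x_2 = 150; y_2 = 90; r_2 = 30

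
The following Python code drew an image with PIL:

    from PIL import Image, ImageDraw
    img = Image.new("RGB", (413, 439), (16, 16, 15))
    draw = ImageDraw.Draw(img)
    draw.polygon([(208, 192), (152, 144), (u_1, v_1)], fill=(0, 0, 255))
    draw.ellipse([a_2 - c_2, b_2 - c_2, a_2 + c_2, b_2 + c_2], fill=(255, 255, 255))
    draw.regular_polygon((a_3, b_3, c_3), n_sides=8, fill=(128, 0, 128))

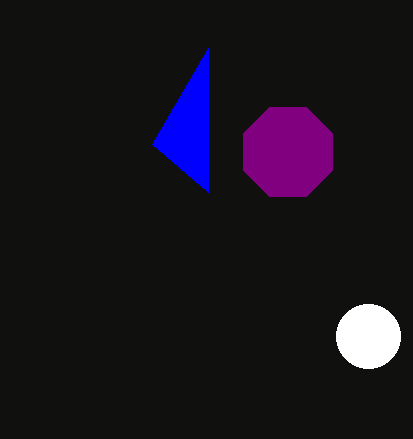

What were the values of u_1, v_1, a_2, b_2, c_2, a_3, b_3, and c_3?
u_1 = 208, v_1 = 48, a_2 = 368, b_2 = 336, c_2 = 32, a_3 = 288, b_3 = 152, c_3 = 48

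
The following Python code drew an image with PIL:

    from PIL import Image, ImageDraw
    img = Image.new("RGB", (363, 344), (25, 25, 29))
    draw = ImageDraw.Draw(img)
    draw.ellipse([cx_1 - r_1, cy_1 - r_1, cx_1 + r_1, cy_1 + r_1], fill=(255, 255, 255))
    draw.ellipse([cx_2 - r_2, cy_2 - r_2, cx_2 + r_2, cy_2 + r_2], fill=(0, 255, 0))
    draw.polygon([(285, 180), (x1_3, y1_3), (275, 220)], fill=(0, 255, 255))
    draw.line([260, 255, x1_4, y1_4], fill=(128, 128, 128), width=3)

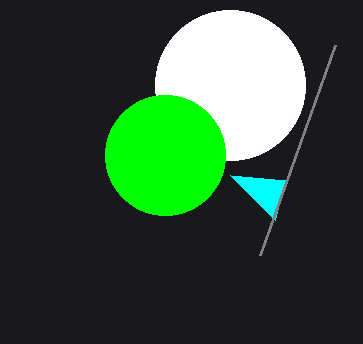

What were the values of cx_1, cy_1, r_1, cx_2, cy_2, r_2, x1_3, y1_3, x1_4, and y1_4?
cx_1 = 230
cy_1 = 85
r_1 = 75
cx_2 = 165
cy_2 = 155
r_2 = 60
x1_3 = 230
y1_3 = 175
x1_4 = 335
y1_4 = 45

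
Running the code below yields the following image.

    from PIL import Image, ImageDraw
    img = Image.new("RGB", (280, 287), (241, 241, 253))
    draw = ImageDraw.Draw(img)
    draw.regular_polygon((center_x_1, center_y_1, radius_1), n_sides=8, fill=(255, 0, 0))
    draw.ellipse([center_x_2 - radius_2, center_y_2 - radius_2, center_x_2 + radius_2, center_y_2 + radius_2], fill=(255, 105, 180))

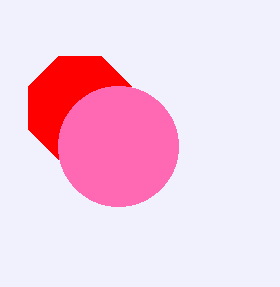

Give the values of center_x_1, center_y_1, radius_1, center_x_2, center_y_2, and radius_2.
center_x_1 = 80; center_y_1 = 108; radius_1 = 56; center_x_2 = 118; center_y_2 = 146; radius_2 = 60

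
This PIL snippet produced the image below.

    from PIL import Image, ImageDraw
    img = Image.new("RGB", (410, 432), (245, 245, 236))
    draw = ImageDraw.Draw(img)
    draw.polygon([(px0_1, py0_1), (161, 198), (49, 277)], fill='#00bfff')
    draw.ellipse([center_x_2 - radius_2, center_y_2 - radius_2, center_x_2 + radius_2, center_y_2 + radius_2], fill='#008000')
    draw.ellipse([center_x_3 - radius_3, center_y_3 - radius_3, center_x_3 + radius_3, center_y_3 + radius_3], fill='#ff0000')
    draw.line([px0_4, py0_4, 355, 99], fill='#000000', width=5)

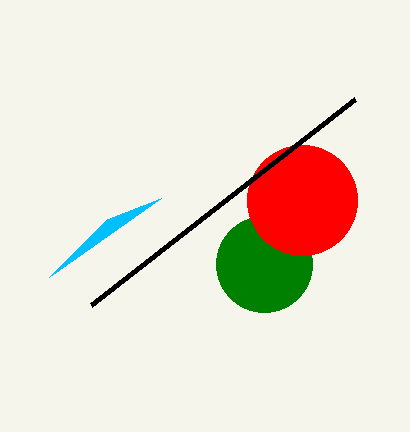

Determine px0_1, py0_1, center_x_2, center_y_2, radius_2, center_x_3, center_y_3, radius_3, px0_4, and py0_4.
px0_1 = 107, py0_1 = 219, center_x_2 = 264, center_y_2 = 264, radius_2 = 48, center_x_3 = 302, center_y_3 = 200, radius_3 = 55, px0_4 = 91, py0_4 = 305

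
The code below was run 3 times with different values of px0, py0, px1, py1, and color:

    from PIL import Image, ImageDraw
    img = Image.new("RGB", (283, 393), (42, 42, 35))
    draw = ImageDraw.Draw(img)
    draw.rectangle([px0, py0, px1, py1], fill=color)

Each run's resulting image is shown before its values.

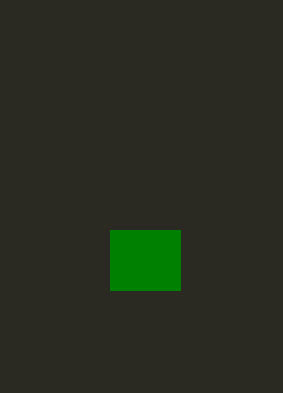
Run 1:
px0 = 110, py0 = 230, px1 = 180, py1 = 290, color = 'green'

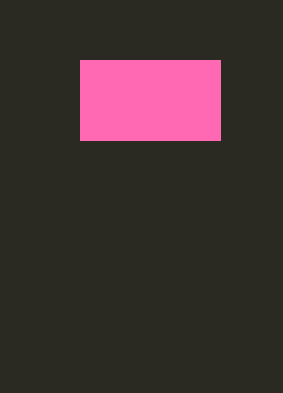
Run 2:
px0 = 80, py0 = 60, px1 = 220, py1 = 140, color = 'hotpink'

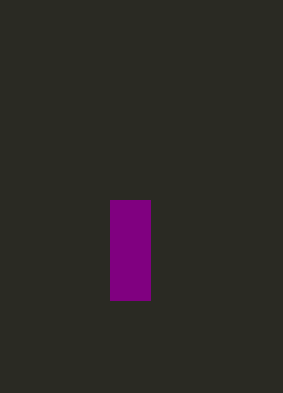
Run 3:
px0 = 110; py0 = 200; px1 = 150; py1 = 300; color = 'purple'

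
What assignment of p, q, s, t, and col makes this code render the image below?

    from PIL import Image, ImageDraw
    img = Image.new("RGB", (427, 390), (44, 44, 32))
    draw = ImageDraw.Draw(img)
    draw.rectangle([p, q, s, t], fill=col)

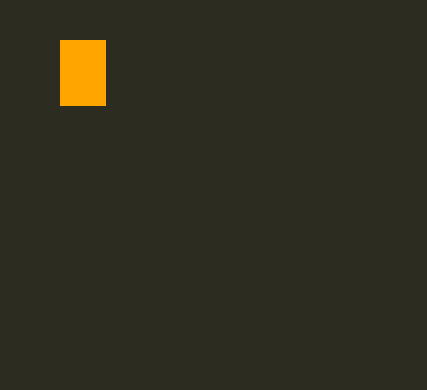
p = 60; q = 40; s = 105; t = 105; col = 'orange'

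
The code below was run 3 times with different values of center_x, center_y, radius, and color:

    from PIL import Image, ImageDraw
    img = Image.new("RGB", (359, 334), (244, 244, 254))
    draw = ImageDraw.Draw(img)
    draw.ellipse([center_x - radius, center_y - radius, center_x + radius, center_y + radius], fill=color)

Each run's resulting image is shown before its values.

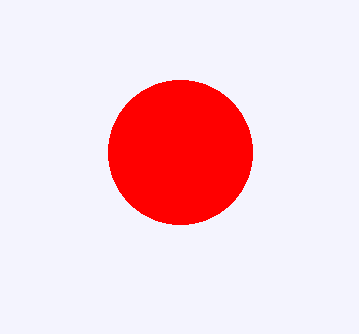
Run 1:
center_x = 180
center_y = 152
radius = 72
color = 'red'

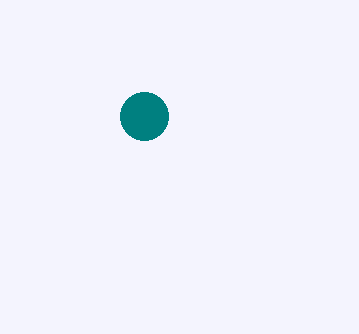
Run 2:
center_x = 144
center_y = 116
radius = 24
color = 'teal'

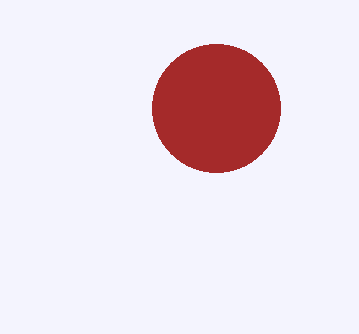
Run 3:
center_x = 216; center_y = 108; radius = 64; color = 'brown'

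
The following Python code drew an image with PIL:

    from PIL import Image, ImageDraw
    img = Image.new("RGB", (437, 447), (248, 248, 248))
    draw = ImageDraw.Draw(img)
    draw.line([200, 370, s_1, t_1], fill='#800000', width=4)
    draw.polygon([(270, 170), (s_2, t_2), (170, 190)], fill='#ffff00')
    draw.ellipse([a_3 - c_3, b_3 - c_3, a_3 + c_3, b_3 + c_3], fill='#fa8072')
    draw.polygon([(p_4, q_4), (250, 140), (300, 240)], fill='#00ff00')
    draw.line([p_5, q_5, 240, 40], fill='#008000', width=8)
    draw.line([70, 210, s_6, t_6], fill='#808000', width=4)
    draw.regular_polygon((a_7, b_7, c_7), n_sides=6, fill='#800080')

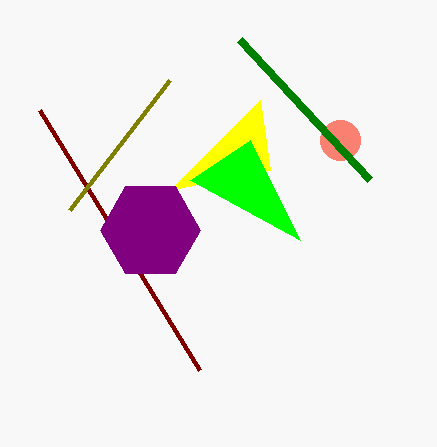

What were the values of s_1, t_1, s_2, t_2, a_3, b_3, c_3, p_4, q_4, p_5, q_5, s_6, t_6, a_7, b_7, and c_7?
s_1 = 40, t_1 = 110, s_2 = 260, t_2 = 100, a_3 = 340, b_3 = 140, c_3 = 20, p_4 = 190, q_4 = 180, p_5 = 370, q_5 = 180, s_6 = 170, t_6 = 80, a_7 = 150, b_7 = 230, c_7 = 50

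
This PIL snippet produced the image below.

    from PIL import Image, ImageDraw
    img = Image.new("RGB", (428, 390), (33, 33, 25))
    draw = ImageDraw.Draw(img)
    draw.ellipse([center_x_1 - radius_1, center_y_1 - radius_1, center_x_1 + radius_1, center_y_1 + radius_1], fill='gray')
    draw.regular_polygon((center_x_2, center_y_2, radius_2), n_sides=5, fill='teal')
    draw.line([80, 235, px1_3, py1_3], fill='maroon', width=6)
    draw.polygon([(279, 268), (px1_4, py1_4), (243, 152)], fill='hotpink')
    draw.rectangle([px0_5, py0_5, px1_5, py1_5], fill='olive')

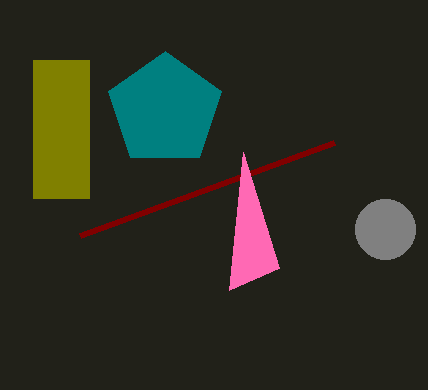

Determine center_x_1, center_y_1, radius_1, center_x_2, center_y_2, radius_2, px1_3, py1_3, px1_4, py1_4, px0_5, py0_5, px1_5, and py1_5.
center_x_1 = 385; center_y_1 = 229; radius_1 = 30; center_x_2 = 165; center_y_2 = 110; radius_2 = 59; px1_3 = 334; py1_3 = 142; px1_4 = 229; py1_4 = 290; px0_5 = 33; py0_5 = 60; px1_5 = 89; py1_5 = 198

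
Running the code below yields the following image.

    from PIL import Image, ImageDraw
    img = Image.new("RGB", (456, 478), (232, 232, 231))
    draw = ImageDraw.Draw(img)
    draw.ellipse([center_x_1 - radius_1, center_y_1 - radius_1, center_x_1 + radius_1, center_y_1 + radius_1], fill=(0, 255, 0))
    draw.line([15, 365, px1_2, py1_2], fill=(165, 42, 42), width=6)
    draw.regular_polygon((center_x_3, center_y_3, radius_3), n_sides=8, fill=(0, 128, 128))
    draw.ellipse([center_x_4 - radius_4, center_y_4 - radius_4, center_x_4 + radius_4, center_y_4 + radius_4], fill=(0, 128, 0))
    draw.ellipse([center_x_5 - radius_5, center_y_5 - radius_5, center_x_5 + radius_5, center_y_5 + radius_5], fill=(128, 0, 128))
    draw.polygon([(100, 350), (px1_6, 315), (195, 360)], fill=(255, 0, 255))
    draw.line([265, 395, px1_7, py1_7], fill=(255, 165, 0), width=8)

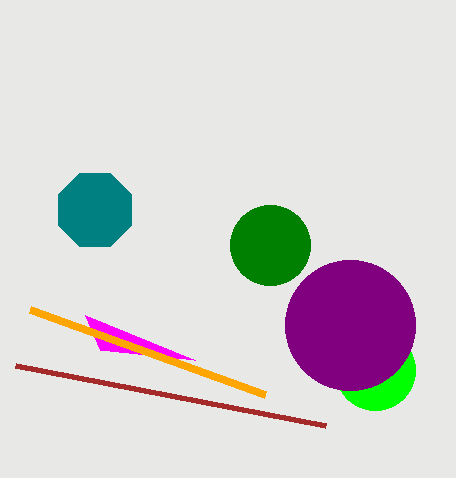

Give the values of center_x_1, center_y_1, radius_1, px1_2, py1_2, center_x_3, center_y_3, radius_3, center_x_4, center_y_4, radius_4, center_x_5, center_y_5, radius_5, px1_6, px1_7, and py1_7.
center_x_1 = 375; center_y_1 = 370; radius_1 = 40; px1_2 = 325; py1_2 = 425; center_x_3 = 95; center_y_3 = 210; radius_3 = 40; center_x_4 = 270; center_y_4 = 245; radius_4 = 40; center_x_5 = 350; center_y_5 = 325; radius_5 = 65; px1_6 = 85; px1_7 = 30; py1_7 = 310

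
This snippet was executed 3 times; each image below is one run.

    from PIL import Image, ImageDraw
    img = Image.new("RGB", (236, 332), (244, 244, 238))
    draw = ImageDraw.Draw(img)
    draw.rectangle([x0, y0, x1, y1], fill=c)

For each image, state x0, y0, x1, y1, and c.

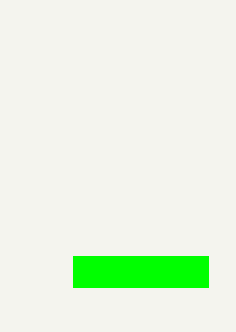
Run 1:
x0 = 73, y0 = 256, x1 = 208, y1 = 287, c = 'lime'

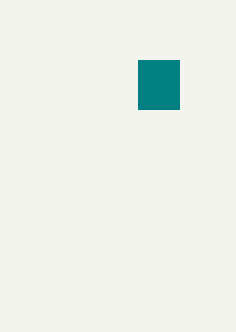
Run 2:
x0 = 138
y0 = 60
x1 = 179
y1 = 109
c = 'teal'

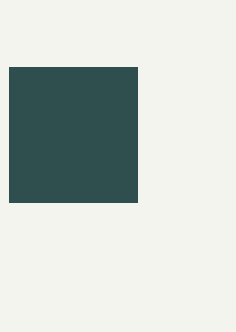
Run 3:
x0 = 9; y0 = 67; x1 = 137; y1 = 202; c = 'darkslategray'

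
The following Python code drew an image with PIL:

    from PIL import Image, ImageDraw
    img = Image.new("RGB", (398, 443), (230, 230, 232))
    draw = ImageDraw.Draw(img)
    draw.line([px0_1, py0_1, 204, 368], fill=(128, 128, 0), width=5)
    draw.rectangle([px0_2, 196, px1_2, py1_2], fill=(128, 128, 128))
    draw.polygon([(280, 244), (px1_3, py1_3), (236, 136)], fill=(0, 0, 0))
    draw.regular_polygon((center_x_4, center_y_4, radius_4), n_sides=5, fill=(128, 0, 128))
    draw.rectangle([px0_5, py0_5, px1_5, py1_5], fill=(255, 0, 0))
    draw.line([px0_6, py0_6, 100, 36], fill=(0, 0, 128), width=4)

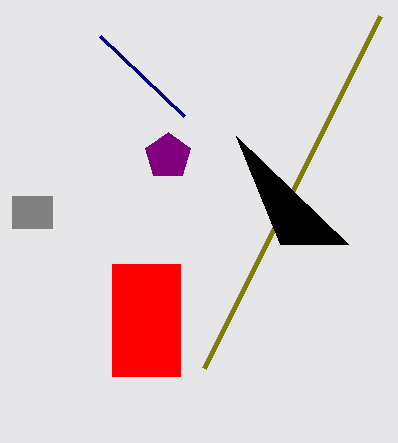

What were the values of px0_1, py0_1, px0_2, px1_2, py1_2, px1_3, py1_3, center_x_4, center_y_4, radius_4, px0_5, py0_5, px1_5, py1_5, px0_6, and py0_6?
px0_1 = 380
py0_1 = 16
px0_2 = 12
px1_2 = 52
py1_2 = 228
px1_3 = 348
py1_3 = 244
center_x_4 = 168
center_y_4 = 156
radius_4 = 24
px0_5 = 112
py0_5 = 264
px1_5 = 180
py1_5 = 376
px0_6 = 184
py0_6 = 116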